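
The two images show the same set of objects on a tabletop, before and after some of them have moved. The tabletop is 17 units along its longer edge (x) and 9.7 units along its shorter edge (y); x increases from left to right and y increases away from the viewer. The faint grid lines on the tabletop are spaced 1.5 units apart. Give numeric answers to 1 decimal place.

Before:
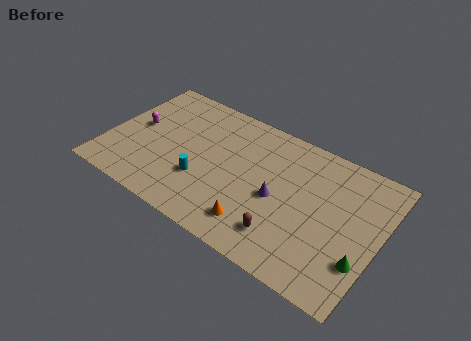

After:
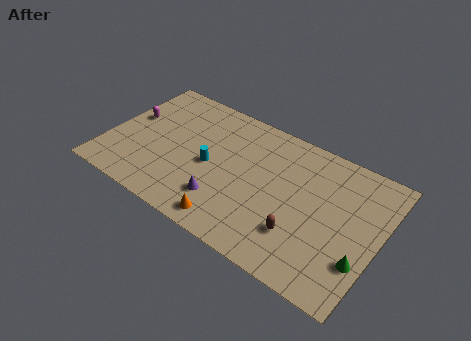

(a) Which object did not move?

the green cone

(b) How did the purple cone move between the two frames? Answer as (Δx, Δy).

(-3.1, -2.0)

From the two frames, the purple cone sits at roughly (10.8, 4.4) before and (7.7, 2.4) after.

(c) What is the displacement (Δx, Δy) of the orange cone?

(-1.5, -0.7)

The orange cone was at about (9.9, 1.9) and moved to about (8.4, 1.2).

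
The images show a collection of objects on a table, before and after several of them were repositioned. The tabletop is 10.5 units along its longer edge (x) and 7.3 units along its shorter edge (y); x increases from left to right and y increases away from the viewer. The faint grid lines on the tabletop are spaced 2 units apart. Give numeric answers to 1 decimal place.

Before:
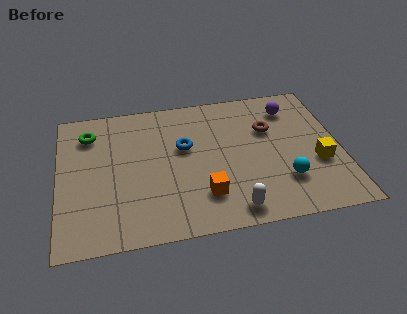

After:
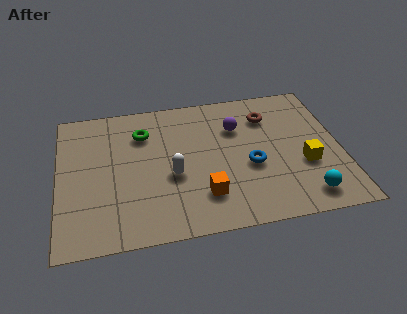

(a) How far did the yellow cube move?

0.5

The yellow cube moved from about (9.6, 2.7) to (9.1, 2.7), a distance of √(0.5² + 0.0²) ≈ 0.5.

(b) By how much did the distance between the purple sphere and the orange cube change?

-1.7

They were about 5.3 units apart before and 3.6 after — 1.7 units closer together.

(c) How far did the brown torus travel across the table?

0.7

The brown torus was near (7.9, 4.8) before and (7.9, 5.5) after, so it travelled √(0.0² + 0.7²) ≈ 0.7 units.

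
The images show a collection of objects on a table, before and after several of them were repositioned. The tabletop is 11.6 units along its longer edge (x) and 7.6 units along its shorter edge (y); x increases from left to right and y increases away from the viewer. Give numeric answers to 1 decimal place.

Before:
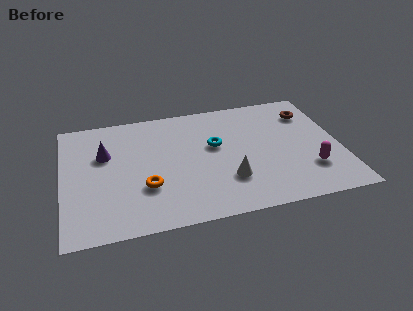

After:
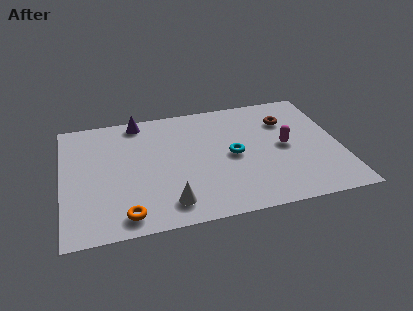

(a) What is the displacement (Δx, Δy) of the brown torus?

(-1.0, -0.3)

The brown torus was at about (10.5, 5.8) and moved to about (9.5, 5.5).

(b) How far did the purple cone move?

2.4

From (1.8, 4.9) to (3.3, 6.8), the purple cone covered √(1.5² + 1.9²) ≈ 2.4 units.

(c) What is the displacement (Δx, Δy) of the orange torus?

(-0.9, -1.5)

The orange torus started near (3.4, 2.5) and ended near (2.5, 1.0).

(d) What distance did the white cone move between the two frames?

2.7

The white cone moved from about (6.8, 2.2) to (4.3, 1.3), a distance of √(2.5² + 0.9²) ≈ 2.7.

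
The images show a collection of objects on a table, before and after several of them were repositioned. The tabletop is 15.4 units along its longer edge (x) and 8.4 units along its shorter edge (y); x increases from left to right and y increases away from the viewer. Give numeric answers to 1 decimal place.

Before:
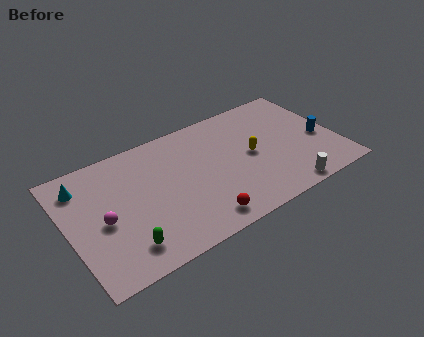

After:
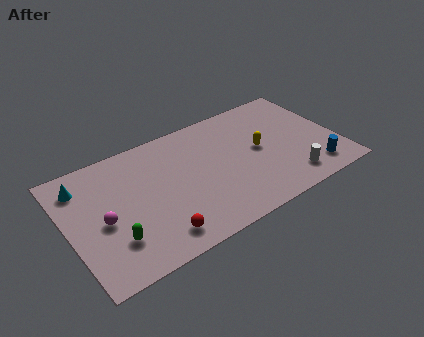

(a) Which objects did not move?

the cyan cone and the magenta sphere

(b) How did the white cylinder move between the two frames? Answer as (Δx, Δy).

(0.4, 0.7)

From the two frames, the white cylinder sits at roughly (11.9, 0.8) before and (12.3, 1.5) after.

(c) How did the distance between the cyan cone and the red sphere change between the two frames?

-1.7

They were about 8.1 units apart before and 6.4 after — 1.7 units closer together.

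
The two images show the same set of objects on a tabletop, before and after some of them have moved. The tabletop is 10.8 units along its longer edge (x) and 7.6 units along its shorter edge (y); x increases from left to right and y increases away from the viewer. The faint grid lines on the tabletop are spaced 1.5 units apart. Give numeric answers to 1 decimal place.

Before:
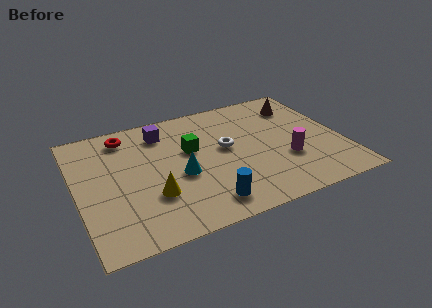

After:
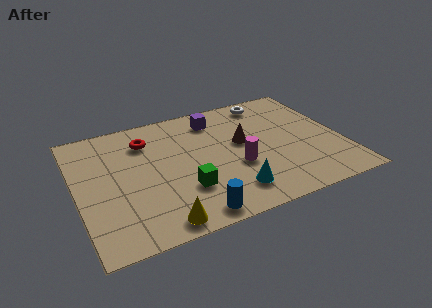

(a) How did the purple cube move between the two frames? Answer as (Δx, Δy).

(2.2, 0.1)

The purple cube started near (3.7, 6.1) and ended near (5.9, 6.2).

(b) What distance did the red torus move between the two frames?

1.0

The red torus was near (2.2, 6.4) before and (3.0, 5.8) after, so it travelled √(0.8² + 0.6²) ≈ 1.0 units.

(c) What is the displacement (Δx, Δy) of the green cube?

(-0.5, -2.3)

The green cube was at about (4.7, 4.6) and moved to about (4.2, 2.3).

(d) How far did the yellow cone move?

1.6

From (2.9, 2.4) to (3.0, 0.8), the yellow cone covered √(0.1² + 1.6²) ≈ 1.6 units.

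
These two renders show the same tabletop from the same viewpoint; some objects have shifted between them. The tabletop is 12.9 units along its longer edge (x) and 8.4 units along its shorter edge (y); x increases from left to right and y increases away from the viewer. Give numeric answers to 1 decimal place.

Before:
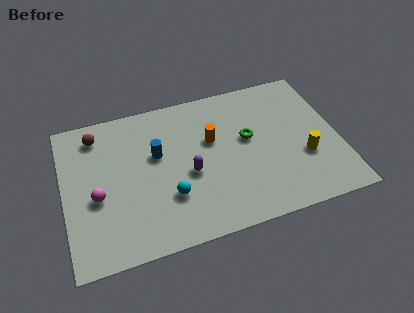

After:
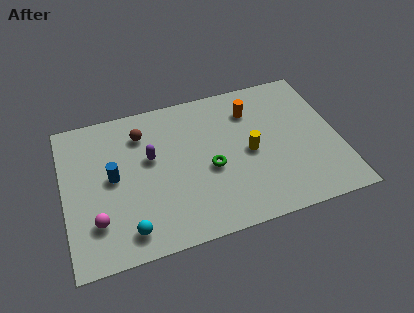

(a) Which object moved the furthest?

the yellow cylinder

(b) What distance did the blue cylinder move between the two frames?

2.2

From (4.4, 5.1) to (2.3, 4.4), the blue cylinder covered √(2.1² + 0.7²) ≈ 2.2 units.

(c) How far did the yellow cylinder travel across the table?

2.7

The yellow cylinder was near (11.2, 3.0) before and (8.7, 4.0) after, so it travelled √(2.5² + 1.0²) ≈ 2.7 units.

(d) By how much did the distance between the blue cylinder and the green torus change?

+0.3

The distance was about 4.3 in the first image and 4.6 in the second, so they moved 0.3 units further apart.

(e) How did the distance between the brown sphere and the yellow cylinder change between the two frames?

-4.8

The distance was about 10.3 in the first image and 5.5 in the second, so they moved 4.8 units closer together.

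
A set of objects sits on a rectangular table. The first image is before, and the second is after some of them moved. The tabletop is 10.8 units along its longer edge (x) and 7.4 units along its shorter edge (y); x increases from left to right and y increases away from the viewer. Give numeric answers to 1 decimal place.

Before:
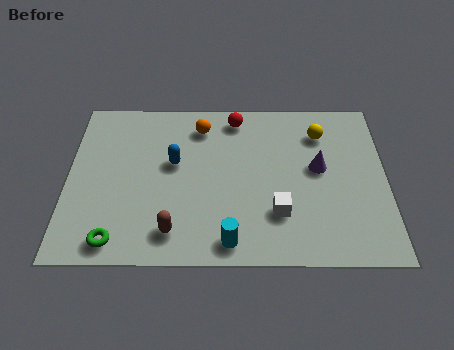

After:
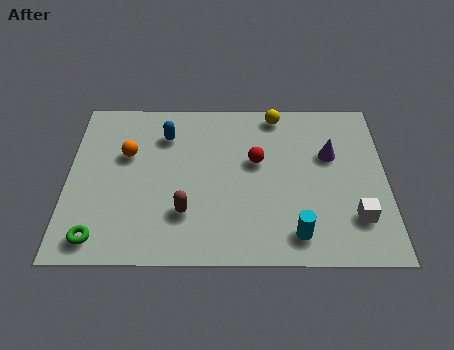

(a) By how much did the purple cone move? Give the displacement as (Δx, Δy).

(0.4, 0.6)

The purple cone was at about (8.5, 4.1) and moved to about (8.9, 4.7).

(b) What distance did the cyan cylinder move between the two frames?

2.2

The cyan cylinder moved from about (5.5, 0.9) to (7.7, 1.2), a distance of √(2.2² + 0.3²) ≈ 2.2.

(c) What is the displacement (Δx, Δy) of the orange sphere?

(-2.5, -1.3)

The orange sphere started near (4.5, 6.0) and ended near (2.0, 4.7).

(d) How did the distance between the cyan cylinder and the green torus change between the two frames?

+2.8

They were about 3.8 units apart before and 6.6 after — 2.8 units further apart.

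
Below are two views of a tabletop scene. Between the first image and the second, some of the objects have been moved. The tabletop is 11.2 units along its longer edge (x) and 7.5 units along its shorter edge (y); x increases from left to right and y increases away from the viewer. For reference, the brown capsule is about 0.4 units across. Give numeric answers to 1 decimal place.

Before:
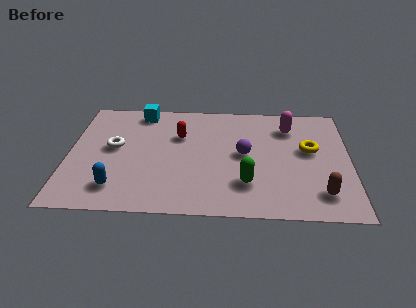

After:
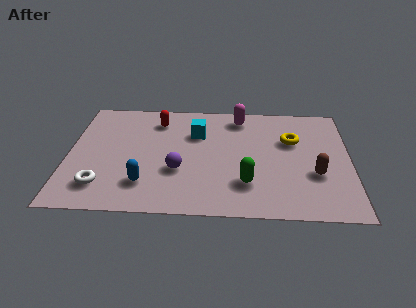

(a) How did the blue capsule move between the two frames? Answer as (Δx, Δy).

(1.1, 0.3)

From the two frames, the blue capsule sits at roughly (2.0, 1.5) before and (3.1, 1.8) after.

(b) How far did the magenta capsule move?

2.1

The magenta capsule was near (8.8, 5.8) before and (6.8, 6.4) after, so it travelled √(2.0² + 0.6²) ≈ 2.1 units.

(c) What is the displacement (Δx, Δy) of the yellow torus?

(-0.7, 0.6)

The yellow torus was at about (9.6, 4.3) and moved to about (8.9, 4.9).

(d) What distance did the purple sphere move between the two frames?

2.9

The purple sphere was near (7.0, 3.9) before and (4.4, 2.7) after, so it travelled √(2.6² + 1.2²) ≈ 2.9 units.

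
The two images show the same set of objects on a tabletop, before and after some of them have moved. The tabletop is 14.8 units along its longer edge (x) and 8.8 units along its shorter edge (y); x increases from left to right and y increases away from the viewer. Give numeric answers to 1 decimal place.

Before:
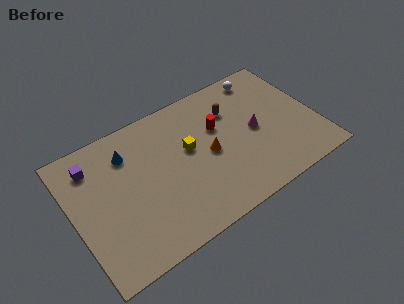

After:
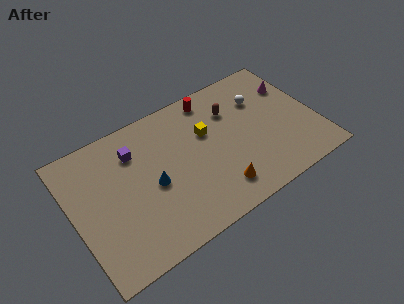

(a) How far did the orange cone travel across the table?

2.5

From (8.2, 4.2) to (8.3, 1.7), the orange cone covered √(0.1² + 2.5²) ≈ 2.5 units.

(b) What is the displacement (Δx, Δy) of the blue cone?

(1.1, -2.7)

From the two frames, the blue cone sits at roughly (3.6, 6.7) before and (4.7, 4.0) after.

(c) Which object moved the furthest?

the magenta cone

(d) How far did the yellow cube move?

1.3

The yellow cube was near (7.1, 5.1) before and (8.3, 5.6) after, so it travelled √(1.2² + 0.5²) ≈ 1.3 units.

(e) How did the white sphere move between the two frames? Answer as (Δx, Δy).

(-0.4, -1.5)

The white sphere was at about (12.2, 7.7) and moved to about (11.8, 6.2).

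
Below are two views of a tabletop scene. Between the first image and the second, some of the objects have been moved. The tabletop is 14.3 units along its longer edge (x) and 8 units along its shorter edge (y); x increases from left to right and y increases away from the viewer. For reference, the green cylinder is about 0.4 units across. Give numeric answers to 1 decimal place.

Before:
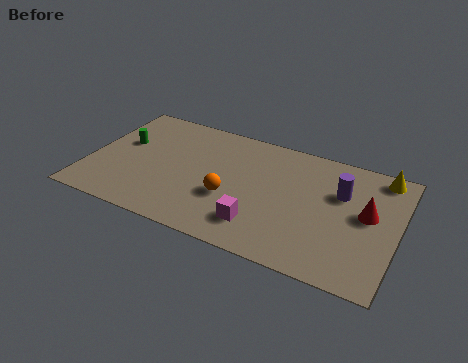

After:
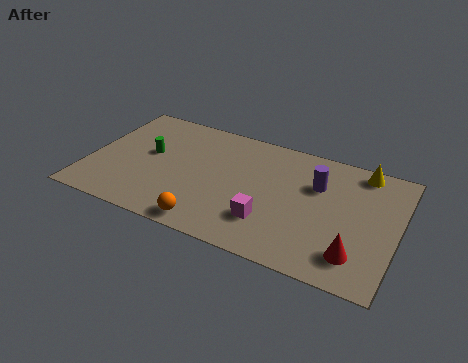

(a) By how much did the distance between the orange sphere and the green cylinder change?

-0.7

The distance was about 5.6 in the first image and 4.9 in the second, so they moved 0.7 units closer together.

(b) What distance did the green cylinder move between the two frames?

1.3

The green cylinder moved from about (1.4, 4.8) to (2.7, 4.5), a distance of √(1.3² + 0.3²) ≈ 1.3.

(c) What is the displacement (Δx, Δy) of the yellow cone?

(-0.9, 0.0)

The yellow cone started near (13.3, 7.1) and ended near (12.4, 7.1).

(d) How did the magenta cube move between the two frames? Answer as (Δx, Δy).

(0.4, 0.4)

The magenta cube started near (8.2, 1.8) and ended near (8.6, 2.2).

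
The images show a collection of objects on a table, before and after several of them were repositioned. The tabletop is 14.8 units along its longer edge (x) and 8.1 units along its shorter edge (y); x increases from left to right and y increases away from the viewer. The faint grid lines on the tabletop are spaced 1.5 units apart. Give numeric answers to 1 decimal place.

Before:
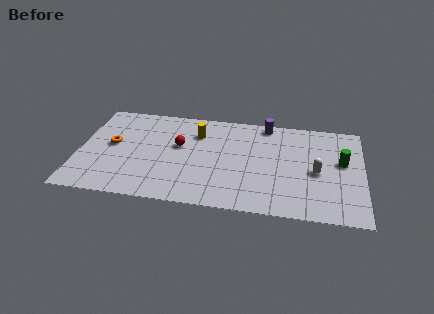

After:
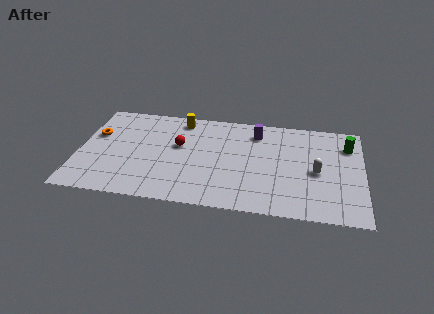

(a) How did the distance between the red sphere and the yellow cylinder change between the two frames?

+0.7

The distance was about 1.5 in the first image and 2.2 in the second, so they moved 0.7 units further apart.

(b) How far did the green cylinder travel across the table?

1.4

The green cylinder moved from about (13.7, 4.7) to (14.0, 6.1), a distance of √(0.3² + 1.4²) ≈ 1.4.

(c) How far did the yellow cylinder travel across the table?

1.3

The yellow cylinder was near (6.1, 6.0) before and (5.2, 7.0) after, so it travelled √(0.9² + 1.0²) ≈ 1.3 units.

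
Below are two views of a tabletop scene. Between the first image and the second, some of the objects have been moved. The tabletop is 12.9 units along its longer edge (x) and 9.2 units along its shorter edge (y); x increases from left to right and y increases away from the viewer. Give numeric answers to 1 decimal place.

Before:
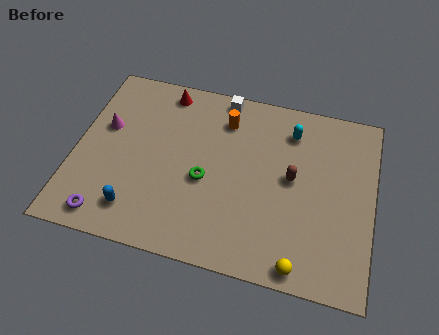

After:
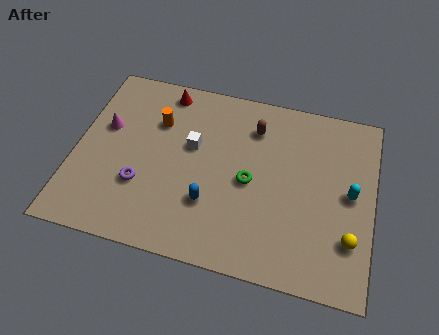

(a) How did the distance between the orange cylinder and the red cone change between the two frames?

-1.1

They were about 2.8 units apart before and 1.7 after — 1.1 units closer together.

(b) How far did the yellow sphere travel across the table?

2.6

The yellow sphere was near (10.0, 0.8) before and (12.0, 2.5) after, so it travelled √(2.0² + 1.7²) ≈ 2.6 units.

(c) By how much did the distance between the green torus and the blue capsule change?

-1.4

Before: roughly 3.6 units apart; after: 2.2. That's 1.4 units closer together.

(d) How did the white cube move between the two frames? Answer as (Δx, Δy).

(-1.1, -2.9)

From the two frames, the white cube sits at roughly (6.1, 8.4) before and (5.0, 5.5) after.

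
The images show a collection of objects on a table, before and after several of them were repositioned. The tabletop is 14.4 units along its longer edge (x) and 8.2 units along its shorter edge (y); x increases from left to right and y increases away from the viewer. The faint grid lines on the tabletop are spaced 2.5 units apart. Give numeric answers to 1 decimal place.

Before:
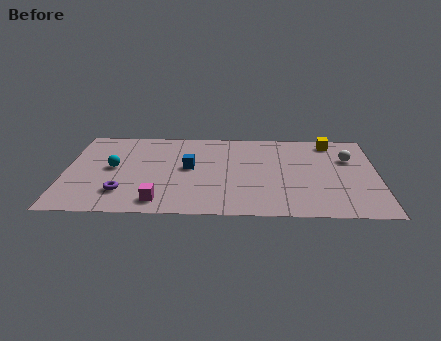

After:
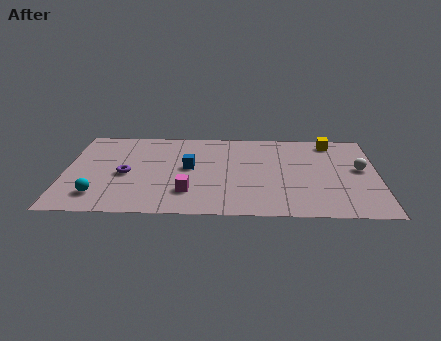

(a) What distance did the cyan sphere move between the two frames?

2.7

The cyan sphere moved from about (2.2, 4.3) to (1.6, 1.7), a distance of √(0.6² + 2.6²) ≈ 2.7.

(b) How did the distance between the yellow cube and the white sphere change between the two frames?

+1.1

Before: roughly 1.8 units apart; after: 2.9. That's 1.1 units further apart.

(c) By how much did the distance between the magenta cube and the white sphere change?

-1.4

The distance was about 9.7 in the first image and 8.3 in the second, so they moved 1.4 units closer together.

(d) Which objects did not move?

the blue cube and the yellow cube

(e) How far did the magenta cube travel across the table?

1.6

The magenta cube was near (4.4, 1.2) before and (5.7, 2.1) after, so it travelled √(1.3² + 0.9²) ≈ 1.6 units.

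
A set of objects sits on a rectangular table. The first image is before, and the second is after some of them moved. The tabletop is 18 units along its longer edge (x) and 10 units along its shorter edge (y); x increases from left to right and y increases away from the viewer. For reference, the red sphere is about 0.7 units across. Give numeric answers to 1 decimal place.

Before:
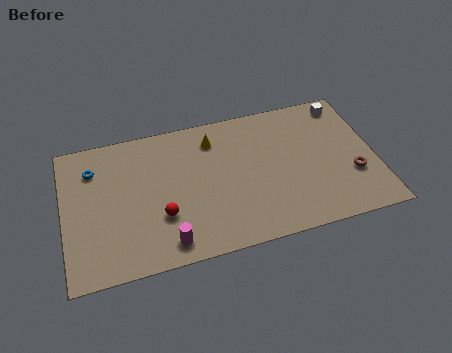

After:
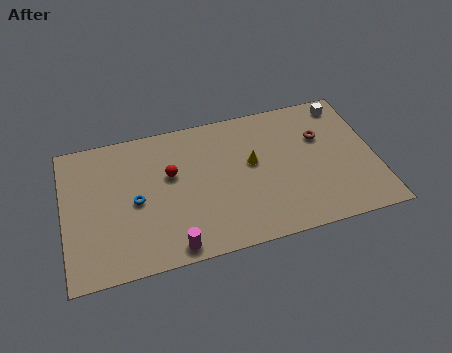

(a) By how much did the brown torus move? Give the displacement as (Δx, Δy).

(-1.6, 3.2)

The brown torus started near (16.6, 3.4) and ended near (15.0, 6.6).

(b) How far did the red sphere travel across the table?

2.9

The red sphere was near (5.5, 3.3) before and (6.2, 6.1) after, so it travelled √(0.7² + 2.8²) ≈ 2.9 units.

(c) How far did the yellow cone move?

3.1

The yellow cone moved from about (8.8, 8.0) to (10.9, 5.7), a distance of √(2.1² + 2.3²) ≈ 3.1.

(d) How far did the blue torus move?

3.7

From (1.8, 7.6) to (4.1, 4.7), the blue torus covered √(2.3² + 2.9²) ≈ 3.7 units.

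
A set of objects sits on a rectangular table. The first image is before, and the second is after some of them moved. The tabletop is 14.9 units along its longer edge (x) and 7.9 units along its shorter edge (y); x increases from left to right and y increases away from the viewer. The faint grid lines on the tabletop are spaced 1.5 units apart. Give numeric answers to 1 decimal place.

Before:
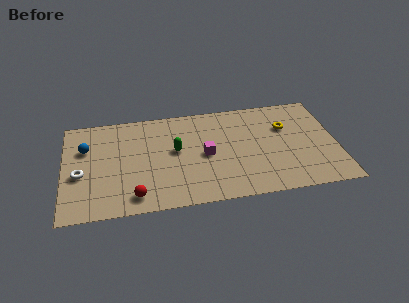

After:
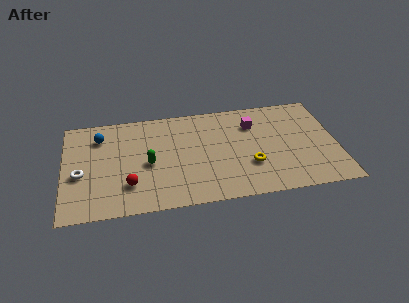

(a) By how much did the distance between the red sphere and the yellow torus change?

-2.7

The distance was about 9.3 in the first image and 6.6 in the second, so they moved 2.7 units closer together.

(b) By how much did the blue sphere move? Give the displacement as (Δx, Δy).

(0.8, 0.8)

From the two frames, the blue sphere sits at roughly (1.2, 5.3) before and (2.0, 6.1) after.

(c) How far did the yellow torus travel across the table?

3.4

The yellow torus was near (12.2, 5.3) before and (10.1, 2.6) after, so it travelled √(2.1² + 2.7²) ≈ 3.4 units.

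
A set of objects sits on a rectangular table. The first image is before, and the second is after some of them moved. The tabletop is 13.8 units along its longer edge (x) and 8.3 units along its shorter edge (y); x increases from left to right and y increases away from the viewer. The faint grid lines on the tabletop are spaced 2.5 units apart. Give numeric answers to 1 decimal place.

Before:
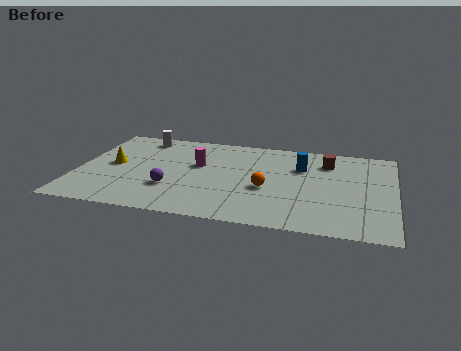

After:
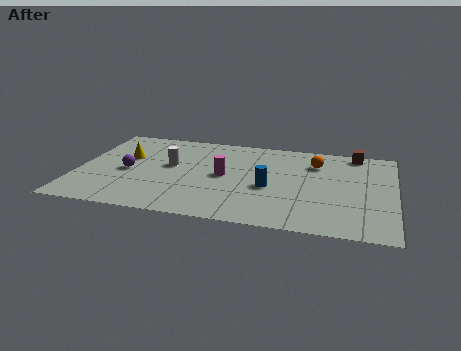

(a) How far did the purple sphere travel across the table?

2.3

The purple sphere was near (4.2, 2.6) before and (2.2, 3.8) after, so it travelled √(2.0² + 1.2²) ≈ 2.3 units.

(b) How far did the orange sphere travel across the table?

3.4

The orange sphere moved from about (8.3, 3.4) to (10.3, 6.2), a distance of √(2.0² + 2.8²) ≈ 3.4.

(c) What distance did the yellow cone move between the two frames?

0.9

From (1.5, 4.3) to (2.0, 5.1), the yellow cone covered √(0.5² + 0.8²) ≈ 0.9 units.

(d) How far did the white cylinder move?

2.9

The white cylinder was near (2.5, 7.2) before and (4.0, 4.7) after, so it travelled √(1.5² + 2.5²) ≈ 2.9 units.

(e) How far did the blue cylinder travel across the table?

2.6

From (9.7, 5.7) to (8.4, 3.5), the blue cylinder covered √(1.3² + 2.2²) ≈ 2.6 units.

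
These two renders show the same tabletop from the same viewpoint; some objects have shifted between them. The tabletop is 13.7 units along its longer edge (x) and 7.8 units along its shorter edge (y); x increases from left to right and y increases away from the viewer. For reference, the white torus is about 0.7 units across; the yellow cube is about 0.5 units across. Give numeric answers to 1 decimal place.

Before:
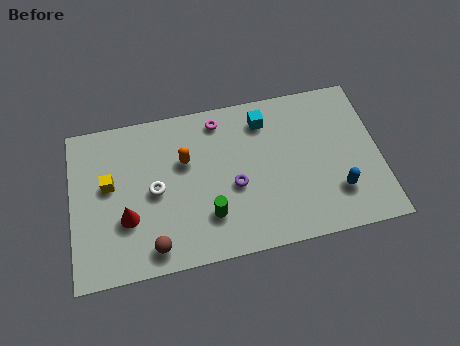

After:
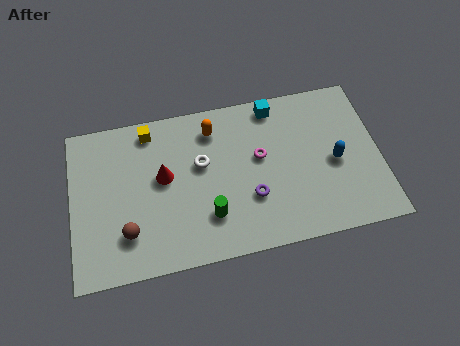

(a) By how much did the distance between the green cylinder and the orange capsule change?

+1.2

The distance was about 3.0 in the first image and 4.2 in the second, so they moved 1.2 units further apart.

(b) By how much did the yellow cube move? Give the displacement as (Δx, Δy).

(1.9, 2.3)

The yellow cube was at about (1.7, 4.5) and moved to about (3.6, 6.8).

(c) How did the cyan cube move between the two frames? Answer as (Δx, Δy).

(0.5, 0.6)

The cyan cube was at about (8.7, 6.3) and moved to about (9.2, 6.9).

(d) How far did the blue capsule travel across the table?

1.5

From (11.7, 2.1) to (11.7, 3.6), the blue capsule covered √(0.0² + 1.5²) ≈ 1.5 units.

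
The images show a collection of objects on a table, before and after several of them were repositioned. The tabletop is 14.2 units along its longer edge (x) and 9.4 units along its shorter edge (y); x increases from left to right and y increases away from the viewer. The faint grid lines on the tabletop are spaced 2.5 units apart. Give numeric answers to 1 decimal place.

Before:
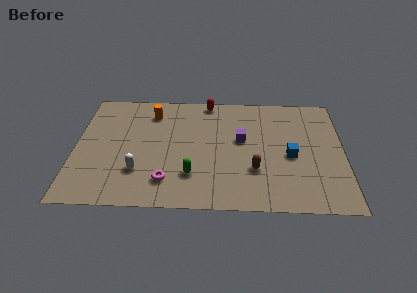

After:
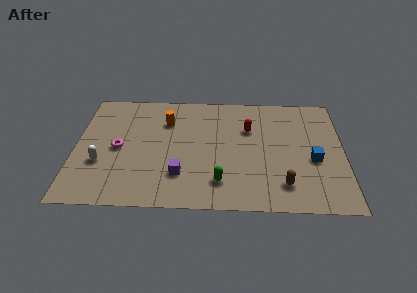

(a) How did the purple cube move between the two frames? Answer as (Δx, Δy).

(-3.2, -2.9)

The purple cube started near (8.8, 5.4) and ended near (5.6, 2.5).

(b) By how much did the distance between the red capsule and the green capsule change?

-1.6

They were about 6.2 units apart before and 4.6 after — 1.6 units closer together.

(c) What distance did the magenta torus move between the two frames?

3.6

The magenta torus was near (4.9, 2.0) before and (2.3, 4.5) after, so it travelled √(2.6² + 2.5²) ≈ 3.6 units.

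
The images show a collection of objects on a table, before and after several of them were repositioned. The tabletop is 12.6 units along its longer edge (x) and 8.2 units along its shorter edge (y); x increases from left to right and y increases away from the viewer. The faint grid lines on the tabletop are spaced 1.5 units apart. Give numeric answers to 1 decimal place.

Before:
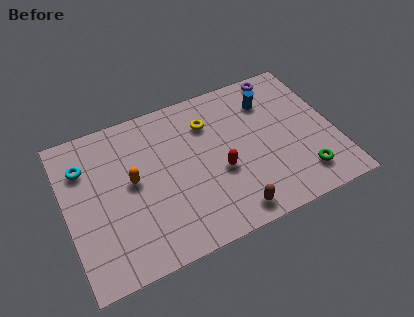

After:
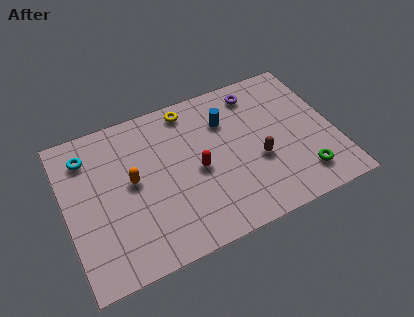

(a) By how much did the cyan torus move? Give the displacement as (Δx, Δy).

(0.2, 0.5)

From the two frames, the cyan torus sits at roughly (1.0, 6.0) before and (1.2, 6.5) after.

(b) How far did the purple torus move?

1.4

From (10.6, 7.4) to (9.3, 6.9), the purple torus covered √(1.3² + 0.5²) ≈ 1.4 units.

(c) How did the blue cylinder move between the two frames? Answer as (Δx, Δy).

(-2.1, -0.3)

The blue cylinder was at about (9.8, 6.2) and moved to about (7.7, 5.9).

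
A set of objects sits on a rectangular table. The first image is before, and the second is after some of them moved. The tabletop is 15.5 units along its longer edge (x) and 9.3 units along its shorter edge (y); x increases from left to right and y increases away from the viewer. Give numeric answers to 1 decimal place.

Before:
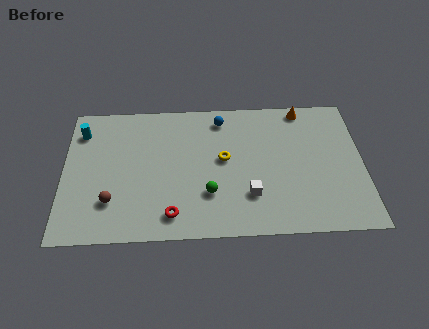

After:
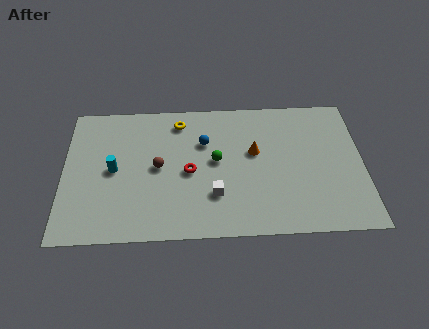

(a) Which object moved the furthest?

the orange cone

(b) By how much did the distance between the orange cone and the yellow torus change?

-0.8

The distance was about 5.3 in the first image and 4.5 in the second, so they moved 0.8 units closer together.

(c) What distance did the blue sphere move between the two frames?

1.8

The blue sphere moved from about (8.2, 7.9) to (7.3, 6.3), a distance of √(0.9² + 1.6²) ≈ 1.8.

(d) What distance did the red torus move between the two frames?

2.9

From (5.6, 1.5) to (6.5, 4.3), the red torus covered √(0.9² + 2.8²) ≈ 2.9 units.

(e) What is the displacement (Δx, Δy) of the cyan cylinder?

(1.7, -2.7)

The cyan cylinder was at about (0.9, 7.3) and moved to about (2.6, 4.6).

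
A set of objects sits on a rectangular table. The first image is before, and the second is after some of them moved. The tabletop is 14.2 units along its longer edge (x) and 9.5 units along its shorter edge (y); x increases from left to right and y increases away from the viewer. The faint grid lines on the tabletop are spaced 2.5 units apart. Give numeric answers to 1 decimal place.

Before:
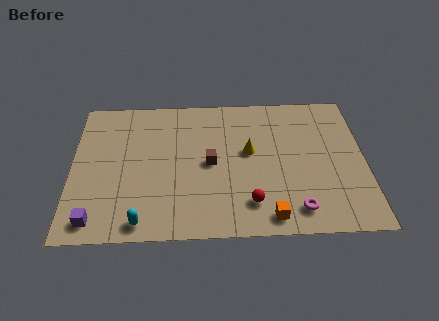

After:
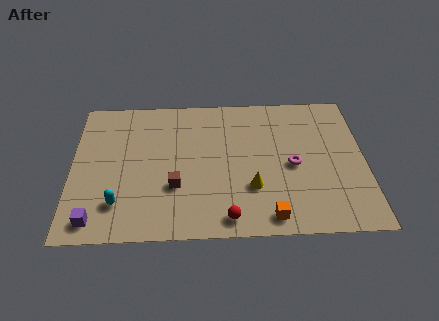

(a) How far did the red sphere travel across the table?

1.4

The red sphere was near (8.6, 2.0) before and (7.5, 1.1) after, so it travelled √(1.1² + 0.9²) ≈ 1.4 units.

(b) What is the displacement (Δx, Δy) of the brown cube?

(-1.7, -1.5)

From the two frames, the brown cube sits at roughly (6.7, 4.7) before and (5.0, 3.2) after.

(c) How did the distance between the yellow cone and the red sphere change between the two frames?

-1.2

The distance was about 3.4 in the first image and 2.2 in the second, so they moved 1.2 units closer together.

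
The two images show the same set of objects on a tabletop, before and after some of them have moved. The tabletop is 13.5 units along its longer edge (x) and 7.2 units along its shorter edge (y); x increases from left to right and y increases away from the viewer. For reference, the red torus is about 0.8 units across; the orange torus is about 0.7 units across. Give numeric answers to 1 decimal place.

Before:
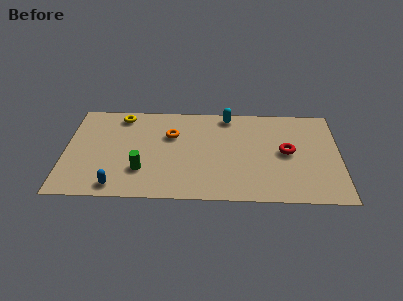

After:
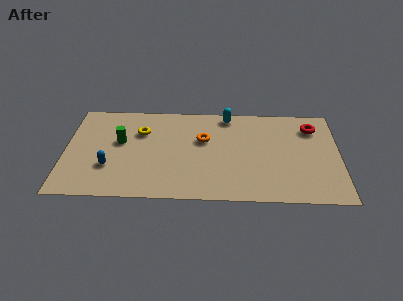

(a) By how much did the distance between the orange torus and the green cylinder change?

+1.1

Before: roughly 3.0 units apart; after: 4.1. That's 1.1 units further apart.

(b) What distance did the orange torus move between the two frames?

1.6

From (5.2, 4.8) to (6.8, 4.5), the orange torus covered √(1.6² + 0.3²) ≈ 1.6 units.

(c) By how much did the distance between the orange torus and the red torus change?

-0.3

They were about 5.8 units apart before and 5.5 after — 0.3 units closer together.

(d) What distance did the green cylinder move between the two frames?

2.4

The green cylinder moved from about (3.8, 2.1) to (2.7, 4.2), a distance of √(1.1² + 2.1²) ≈ 2.4.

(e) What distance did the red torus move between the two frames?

2.3

The red torus was near (10.9, 3.7) before and (12.2, 5.6) after, so it travelled √(1.3² + 1.9²) ≈ 2.3 units.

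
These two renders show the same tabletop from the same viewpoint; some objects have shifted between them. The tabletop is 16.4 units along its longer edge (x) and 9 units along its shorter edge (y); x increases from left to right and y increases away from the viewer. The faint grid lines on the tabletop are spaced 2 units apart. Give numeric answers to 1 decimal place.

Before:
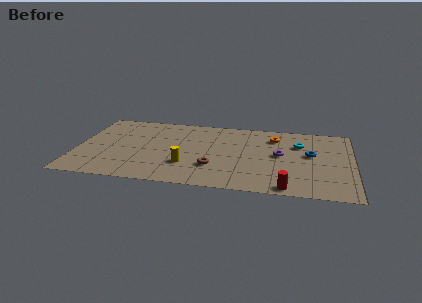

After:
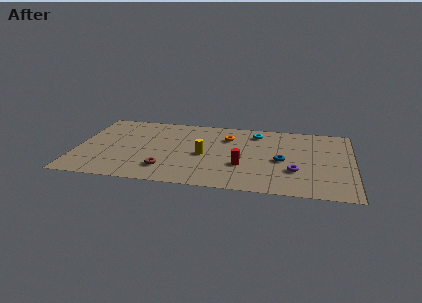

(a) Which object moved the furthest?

the red cylinder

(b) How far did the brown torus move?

2.9

The brown torus was near (8.2, 2.7) before and (5.4, 2.0) after, so it travelled √(2.8² + 0.7²) ≈ 2.9 units.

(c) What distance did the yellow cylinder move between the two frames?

1.7

From (6.6, 2.7) to (7.6, 4.1), the yellow cylinder covered √(1.0² + 1.4²) ≈ 1.7 units.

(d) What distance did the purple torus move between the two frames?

2.1

The purple torus moved from about (12.1, 4.8) to (13.0, 2.9), a distance of √(0.9² + 1.9²) ≈ 2.1.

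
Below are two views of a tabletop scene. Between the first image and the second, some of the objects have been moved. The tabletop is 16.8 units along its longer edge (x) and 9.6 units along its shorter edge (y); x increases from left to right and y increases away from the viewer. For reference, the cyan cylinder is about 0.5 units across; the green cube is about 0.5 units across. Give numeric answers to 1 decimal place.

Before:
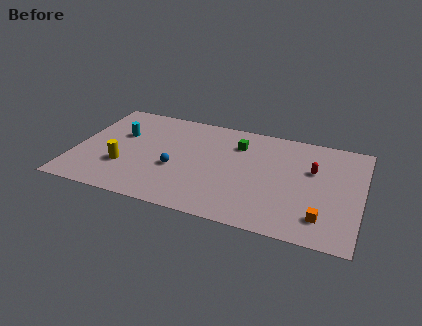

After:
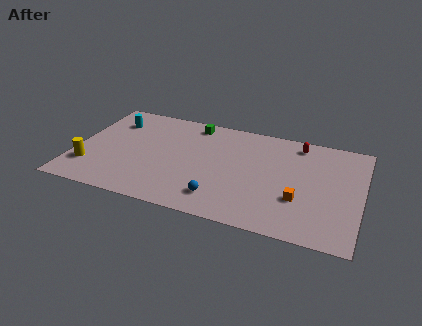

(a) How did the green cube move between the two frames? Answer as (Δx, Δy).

(-2.8, 1.2)

From the two frames, the green cube sits at roughly (9.4, 7.2) before and (6.6, 8.4) after.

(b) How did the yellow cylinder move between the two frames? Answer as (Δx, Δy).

(-2.0, -0.6)

From the two frames, the yellow cylinder sits at roughly (3.0, 3.1) before and (1.0, 2.5) after.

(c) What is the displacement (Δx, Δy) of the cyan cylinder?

(-0.6, 1.2)

From the two frames, the cyan cylinder sits at roughly (2.5, 6.1) before and (1.9, 7.3) after.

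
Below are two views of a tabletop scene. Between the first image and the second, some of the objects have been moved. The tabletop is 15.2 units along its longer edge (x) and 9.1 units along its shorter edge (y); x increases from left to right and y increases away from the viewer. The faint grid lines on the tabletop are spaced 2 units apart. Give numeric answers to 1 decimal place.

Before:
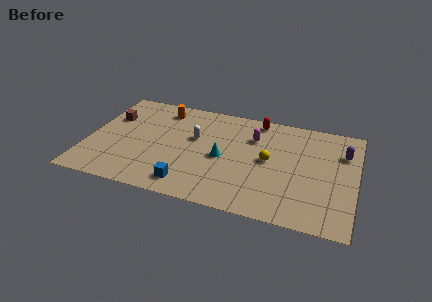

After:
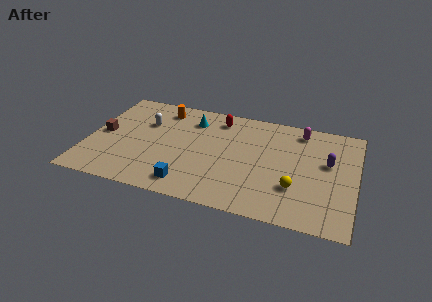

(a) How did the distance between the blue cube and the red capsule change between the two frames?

-1.2

The distance was about 7.5 in the first image and 6.3 in the second, so they moved 1.2 units closer together.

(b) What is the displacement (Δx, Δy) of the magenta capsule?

(2.6, 1.3)

The magenta capsule was at about (9.3, 6.5) and moved to about (11.9, 7.8).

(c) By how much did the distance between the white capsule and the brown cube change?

-2.1

They were about 4.9 units apart before and 2.8 after — 2.1 units closer together.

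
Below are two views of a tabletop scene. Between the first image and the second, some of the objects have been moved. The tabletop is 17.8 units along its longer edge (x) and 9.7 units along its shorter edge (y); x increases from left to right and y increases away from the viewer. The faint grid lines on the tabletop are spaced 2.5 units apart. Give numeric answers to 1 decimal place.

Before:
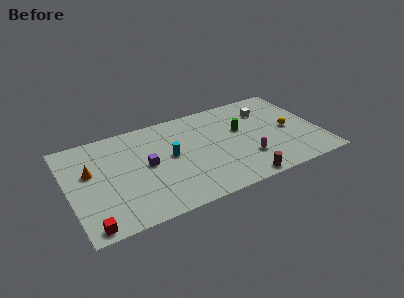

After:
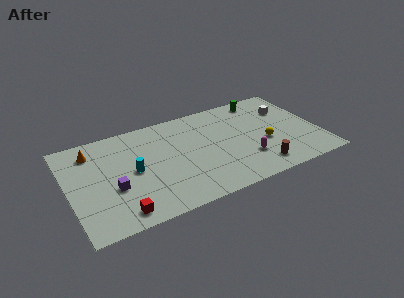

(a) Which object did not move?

the magenta capsule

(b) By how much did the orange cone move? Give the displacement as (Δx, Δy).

(0.3, 1.9)

From the two frames, the orange cone sits at roughly (1.6, 5.9) before and (1.9, 7.8) after.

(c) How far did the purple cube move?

2.8

The purple cube moved from about (5.5, 5.0) to (3.0, 3.7), a distance of √(2.5² + 1.3²) ≈ 2.8.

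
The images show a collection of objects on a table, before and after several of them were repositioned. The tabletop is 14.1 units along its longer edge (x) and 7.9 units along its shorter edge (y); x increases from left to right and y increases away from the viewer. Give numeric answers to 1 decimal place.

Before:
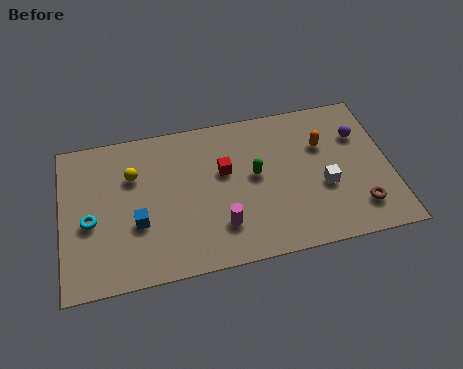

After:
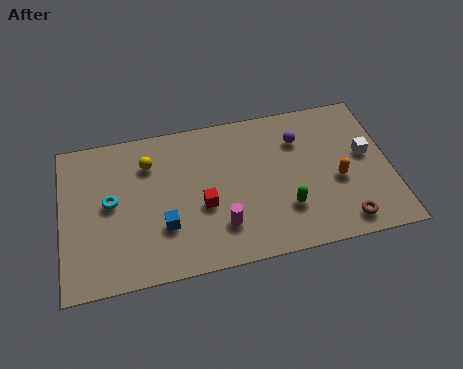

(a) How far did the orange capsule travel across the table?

2.1

The orange capsule moved from about (11.3, 5.3) to (11.8, 3.3), a distance of √(0.5² + 2.0²) ≈ 2.1.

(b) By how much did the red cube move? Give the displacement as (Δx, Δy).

(-1.0, -1.6)

From the two frames, the red cube sits at roughly (7.0, 4.8) before and (6.0, 3.2) after.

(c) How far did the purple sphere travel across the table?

2.6

The purple sphere was near (12.9, 5.5) before and (10.3, 5.8) after, so it travelled √(2.6² + 0.3²) ≈ 2.6 units.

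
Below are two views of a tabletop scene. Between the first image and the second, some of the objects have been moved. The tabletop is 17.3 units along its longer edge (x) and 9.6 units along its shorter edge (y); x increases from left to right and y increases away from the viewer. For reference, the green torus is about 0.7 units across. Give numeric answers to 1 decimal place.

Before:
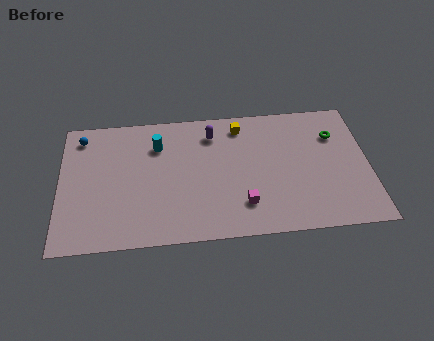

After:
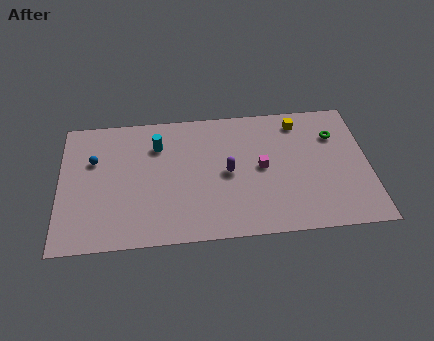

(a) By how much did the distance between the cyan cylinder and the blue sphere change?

-0.7

Before: roughly 4.4 units apart; after: 3.7. That's 0.7 units closer together.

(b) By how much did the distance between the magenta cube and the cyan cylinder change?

-0.5

The distance was about 6.7 in the first image and 6.2 in the second, so they moved 0.5 units closer together.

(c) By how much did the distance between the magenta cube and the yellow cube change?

-1.9

They were about 5.8 units apart before and 3.9 after — 1.9 units closer together.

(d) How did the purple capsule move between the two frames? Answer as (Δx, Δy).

(0.8, -3.0)

The purple capsule started near (8.6, 7.7) and ended near (9.4, 4.7).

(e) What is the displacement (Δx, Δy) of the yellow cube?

(3.3, 0.0)

The yellow cube was at about (10.2, 8.1) and moved to about (13.5, 8.1).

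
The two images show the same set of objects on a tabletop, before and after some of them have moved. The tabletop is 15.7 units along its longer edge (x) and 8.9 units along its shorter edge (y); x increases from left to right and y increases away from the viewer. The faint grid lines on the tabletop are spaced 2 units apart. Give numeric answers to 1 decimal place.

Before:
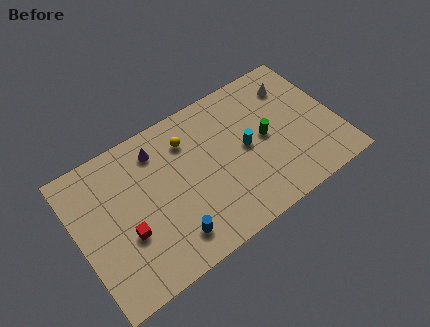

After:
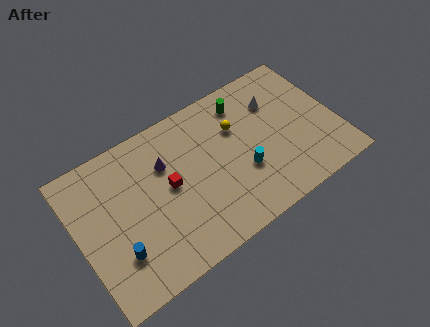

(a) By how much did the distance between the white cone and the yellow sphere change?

-4.1

The distance was about 6.6 in the first image and 2.5 in the second, so they moved 4.1 units closer together.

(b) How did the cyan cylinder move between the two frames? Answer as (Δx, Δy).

(-0.4, -1.3)

From the two frames, the cyan cylinder sits at roughly (10.2, 4.5) before and (9.8, 3.2) after.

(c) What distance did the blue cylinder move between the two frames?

3.2

The blue cylinder moved from about (5.1, 1.7) to (2.0, 2.5), a distance of √(3.1² + 0.8²) ≈ 3.2.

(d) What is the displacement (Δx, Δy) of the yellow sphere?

(2.9, -0.8)

The yellow sphere started near (7.0, 6.8) and ended near (9.9, 6.0).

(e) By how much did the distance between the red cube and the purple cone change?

-3.2

They were about 4.6 units apart before and 1.4 after — 3.2 units closer together.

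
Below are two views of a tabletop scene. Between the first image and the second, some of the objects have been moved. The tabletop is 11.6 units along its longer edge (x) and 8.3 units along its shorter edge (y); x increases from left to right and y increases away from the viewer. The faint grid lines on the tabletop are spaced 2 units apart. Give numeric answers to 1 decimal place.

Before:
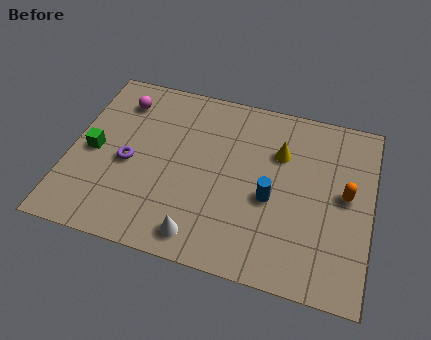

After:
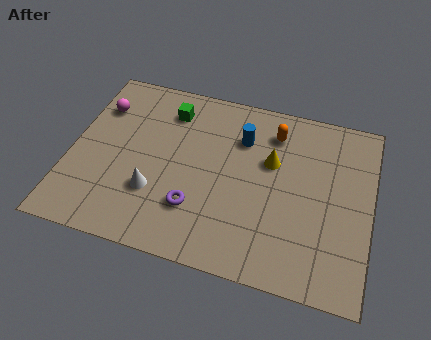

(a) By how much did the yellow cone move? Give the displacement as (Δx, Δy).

(-0.3, -0.5)

The yellow cone started near (8.0, 5.7) and ended near (7.7, 5.2).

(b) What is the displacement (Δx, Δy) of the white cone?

(-1.9, 1.5)

The white cone was at about (5.3, 1.1) and moved to about (3.4, 2.6).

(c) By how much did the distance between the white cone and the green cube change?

-1.2

The distance was about 5.2 in the first image and 4.0 in the second, so they moved 1.2 units closer together.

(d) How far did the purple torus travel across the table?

3.0

The purple torus was near (2.3, 3.7) before and (5.0, 2.3) after, so it travelled √(2.7² + 1.4²) ≈ 3.0 units.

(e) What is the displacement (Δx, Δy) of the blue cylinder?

(-1.3, 2.5)

The blue cylinder was at about (7.8, 3.5) and moved to about (6.5, 6.0).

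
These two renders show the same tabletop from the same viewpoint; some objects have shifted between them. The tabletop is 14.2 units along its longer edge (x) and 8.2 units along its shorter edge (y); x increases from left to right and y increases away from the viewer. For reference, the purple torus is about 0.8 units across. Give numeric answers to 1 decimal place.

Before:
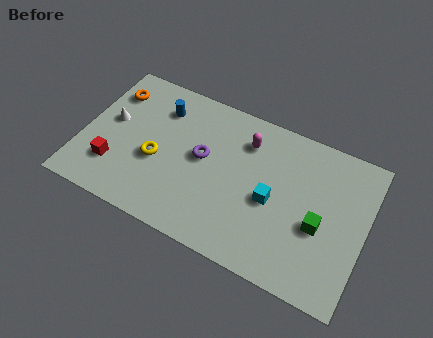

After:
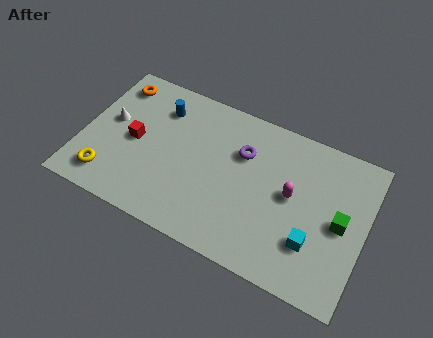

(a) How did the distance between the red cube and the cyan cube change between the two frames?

+1.4

They were about 7.9 units apart before and 9.3 after — 1.4 units further apart.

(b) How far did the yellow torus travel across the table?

2.9

The yellow torus moved from about (3.8, 3.4) to (1.6, 1.5), a distance of √(2.2² + 1.9²) ≈ 2.9.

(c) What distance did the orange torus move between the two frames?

0.5

The orange torus was near (1.1, 6.3) before and (1.2, 6.8) after, so it travelled √(0.1² + 0.5²) ≈ 0.5 units.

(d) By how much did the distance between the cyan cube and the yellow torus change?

+4.4

The distance was about 5.8 in the first image and 10.2 in the second, so they moved 4.4 units further apart.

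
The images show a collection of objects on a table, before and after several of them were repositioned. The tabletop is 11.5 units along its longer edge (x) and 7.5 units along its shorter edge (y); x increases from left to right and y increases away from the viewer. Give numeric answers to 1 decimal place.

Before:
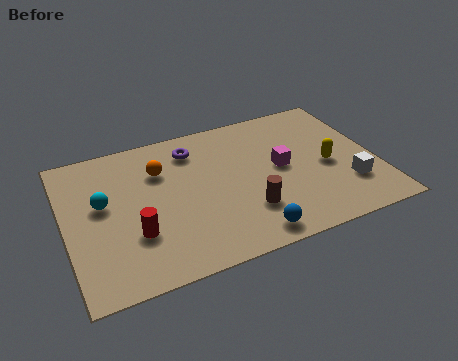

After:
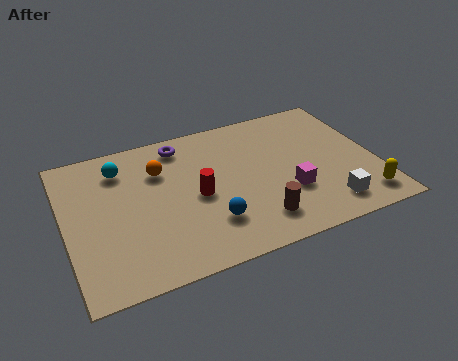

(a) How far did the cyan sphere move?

1.8

From (1.4, 4.3) to (2.2, 5.9), the cyan sphere covered √(0.8² + 1.6²) ≈ 1.8 units.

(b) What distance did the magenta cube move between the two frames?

1.4

The magenta cube moved from about (8.0, 3.9) to (8.1, 2.5), a distance of √(0.1² + 1.4²) ≈ 1.4.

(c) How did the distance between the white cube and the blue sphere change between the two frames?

+0.3

Before: roughly 4.1 units apart; after: 4.4. That's 0.3 units further apart.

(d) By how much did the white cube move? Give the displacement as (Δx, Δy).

(-0.9, -0.8)

The white cube started near (10.3, 2.1) and ended near (9.4, 1.3).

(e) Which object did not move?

the orange sphere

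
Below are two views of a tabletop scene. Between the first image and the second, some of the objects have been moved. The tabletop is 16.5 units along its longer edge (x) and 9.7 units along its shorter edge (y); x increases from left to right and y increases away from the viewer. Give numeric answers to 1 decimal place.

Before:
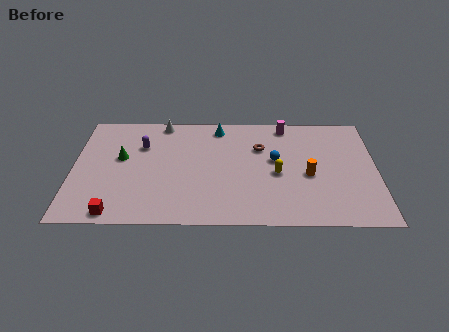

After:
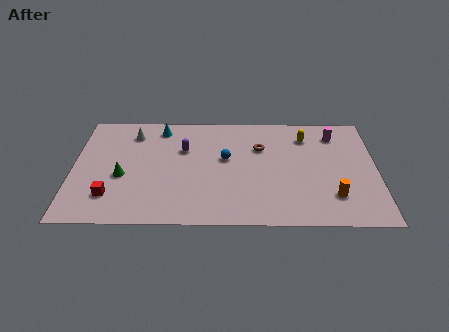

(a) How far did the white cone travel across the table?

1.9

From (4.8, 8.8) to (3.2, 7.8), the white cone covered √(1.6² + 1.0²) ≈ 1.9 units.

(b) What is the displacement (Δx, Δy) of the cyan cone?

(-3.2, -0.1)

From the two frames, the cyan cone sits at roughly (7.9, 8.4) before and (4.7, 8.3) after.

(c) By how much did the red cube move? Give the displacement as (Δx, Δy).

(-0.3, 1.4)

From the two frames, the red cube sits at roughly (2.4, 0.9) before and (2.1, 2.3) after.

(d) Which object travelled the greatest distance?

the yellow capsule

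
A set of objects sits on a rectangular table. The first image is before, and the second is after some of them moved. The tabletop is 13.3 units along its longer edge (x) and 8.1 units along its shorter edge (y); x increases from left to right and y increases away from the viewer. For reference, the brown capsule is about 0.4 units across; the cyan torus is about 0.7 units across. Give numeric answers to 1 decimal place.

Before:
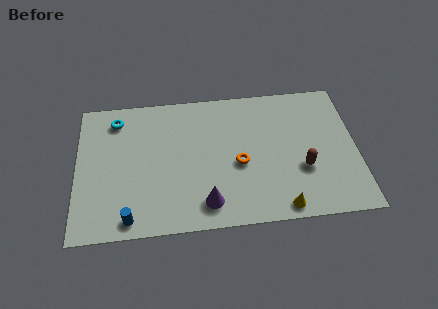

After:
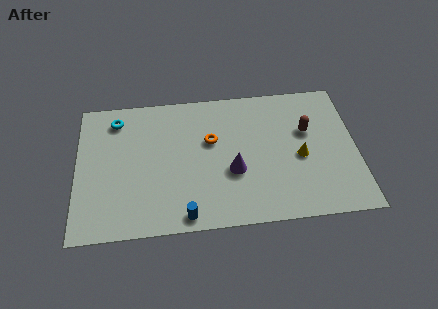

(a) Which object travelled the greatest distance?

the yellow cone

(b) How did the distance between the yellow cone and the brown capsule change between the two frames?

-0.8

The distance was about 2.4 in the first image and 1.6 in the second, so they moved 0.8 units closer together.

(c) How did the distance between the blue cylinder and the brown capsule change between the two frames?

-1.1

They were about 8.4 units apart before and 7.3 after — 1.1 units closer together.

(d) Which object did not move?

the cyan torus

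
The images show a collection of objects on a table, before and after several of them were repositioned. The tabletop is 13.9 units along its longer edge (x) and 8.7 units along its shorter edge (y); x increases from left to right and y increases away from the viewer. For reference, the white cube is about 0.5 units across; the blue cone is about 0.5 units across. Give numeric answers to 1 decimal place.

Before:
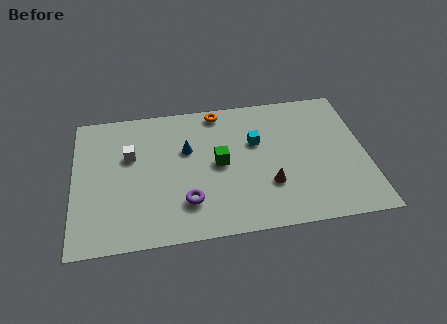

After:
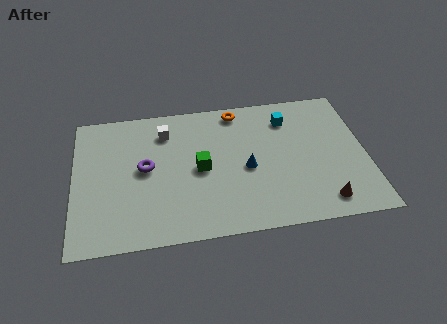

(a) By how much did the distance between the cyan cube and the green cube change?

+2.9

The distance was about 2.1 in the first image and 5.0 in the second, so they moved 2.9 units further apart.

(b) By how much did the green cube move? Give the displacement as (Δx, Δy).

(-0.9, -0.2)

The green cube was at about (6.9, 4.4) and moved to about (6.0, 4.2).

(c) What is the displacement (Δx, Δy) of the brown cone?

(2.5, -1.4)

The brown cone started near (9.2, 2.7) and ended near (11.7, 1.3).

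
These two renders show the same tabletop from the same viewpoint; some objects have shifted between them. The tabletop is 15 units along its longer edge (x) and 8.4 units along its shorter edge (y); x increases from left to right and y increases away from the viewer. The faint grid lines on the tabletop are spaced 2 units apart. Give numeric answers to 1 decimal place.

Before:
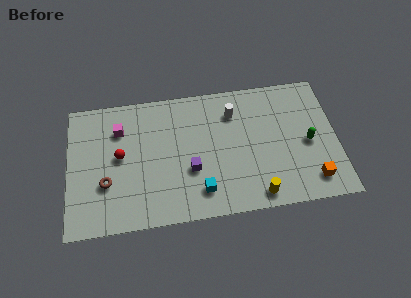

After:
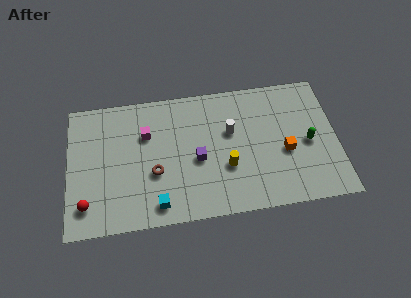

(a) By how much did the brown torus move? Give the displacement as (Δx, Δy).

(2.7, 0.3)

The brown torus started near (2.1, 2.9) and ended near (4.8, 3.2).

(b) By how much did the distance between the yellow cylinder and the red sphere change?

-0.4

Before: roughly 8.3 units apart; after: 7.9. That's 0.4 units closer together.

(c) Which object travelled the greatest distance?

the red sphere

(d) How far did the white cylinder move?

1.2

From (9.3, 6.4) to (9.1, 5.2), the white cylinder covered √(0.2² + 1.2²) ≈ 1.2 units.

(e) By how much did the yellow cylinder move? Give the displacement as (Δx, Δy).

(-1.6, 2.0)

The yellow cylinder was at about (10.4, 1.0) and moved to about (8.8, 3.0).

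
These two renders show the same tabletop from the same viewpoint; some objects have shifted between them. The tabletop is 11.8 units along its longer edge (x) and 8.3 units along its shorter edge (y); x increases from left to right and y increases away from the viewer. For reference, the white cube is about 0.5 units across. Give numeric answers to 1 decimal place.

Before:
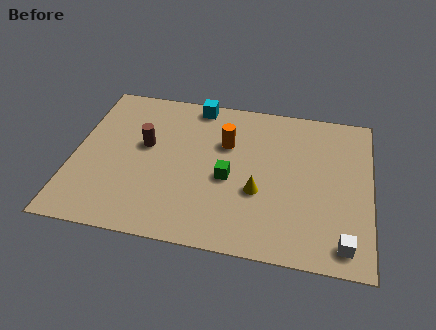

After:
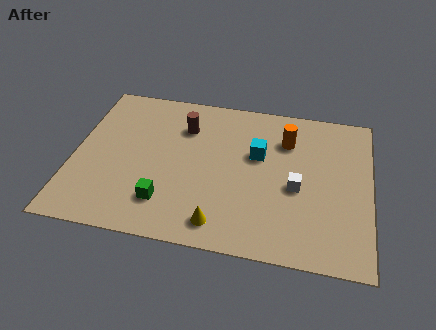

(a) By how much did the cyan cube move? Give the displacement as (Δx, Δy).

(2.6, -2.4)

From the two frames, the cyan cube sits at roughly (4.7, 7.5) before and (7.3, 5.1) after.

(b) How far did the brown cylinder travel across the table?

2.0

From (2.8, 4.8) to (4.3, 6.1), the brown cylinder covered √(1.5² + 1.3²) ≈ 2.0 units.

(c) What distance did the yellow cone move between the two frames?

2.4

From (7.4, 3.1) to (6.0, 1.2), the yellow cone covered √(1.4² + 1.9²) ≈ 2.4 units.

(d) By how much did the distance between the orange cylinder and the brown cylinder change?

+0.8

Before: roughly 3.3 units apart; after: 4.1. That's 0.8 units further apart.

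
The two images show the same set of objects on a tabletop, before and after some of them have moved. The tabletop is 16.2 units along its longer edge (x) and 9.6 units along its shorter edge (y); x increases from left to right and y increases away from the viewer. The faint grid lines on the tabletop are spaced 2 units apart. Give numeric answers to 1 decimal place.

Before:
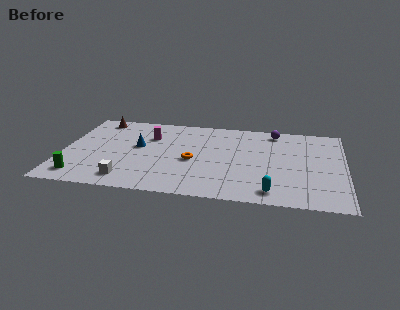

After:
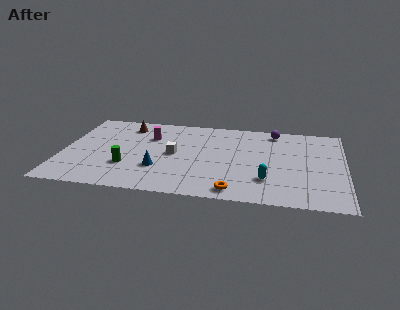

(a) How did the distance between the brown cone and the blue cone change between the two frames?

+1.4

Before: roughly 3.9 units apart; after: 5.3. That's 1.4 units further apart.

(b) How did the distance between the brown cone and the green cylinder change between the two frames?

-2.0

Before: roughly 6.9 units apart; after: 4.9. That's 2.0 units closer together.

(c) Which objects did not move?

the magenta cylinder and the purple sphere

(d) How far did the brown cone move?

1.8

The brown cone was near (1.8, 8.4) before and (3.5, 7.9) after, so it travelled √(1.7² + 0.5²) ≈ 1.8 units.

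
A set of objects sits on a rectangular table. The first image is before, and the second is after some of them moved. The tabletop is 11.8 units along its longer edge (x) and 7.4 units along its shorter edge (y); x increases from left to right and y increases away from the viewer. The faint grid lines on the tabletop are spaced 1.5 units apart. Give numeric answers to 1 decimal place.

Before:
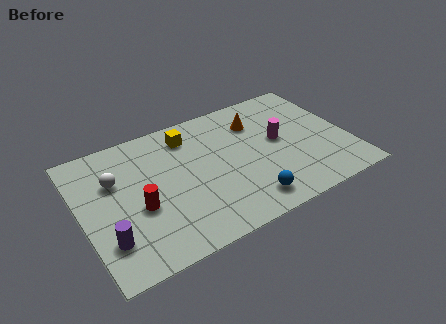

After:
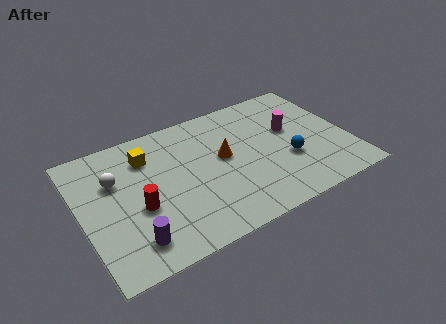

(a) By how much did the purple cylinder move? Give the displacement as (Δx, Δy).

(1.0, -0.5)

The purple cylinder was at about (0.9, 1.9) and moved to about (1.9, 1.4).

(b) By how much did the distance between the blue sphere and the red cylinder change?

+1.8

The distance was about 4.8 in the first image and 6.6 in the second, so they moved 1.8 units further apart.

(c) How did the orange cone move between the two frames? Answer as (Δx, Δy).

(-1.7, -1.4)

From the two frames, the orange cone sits at roughly (8.0, 5.5) before and (6.3, 4.1) after.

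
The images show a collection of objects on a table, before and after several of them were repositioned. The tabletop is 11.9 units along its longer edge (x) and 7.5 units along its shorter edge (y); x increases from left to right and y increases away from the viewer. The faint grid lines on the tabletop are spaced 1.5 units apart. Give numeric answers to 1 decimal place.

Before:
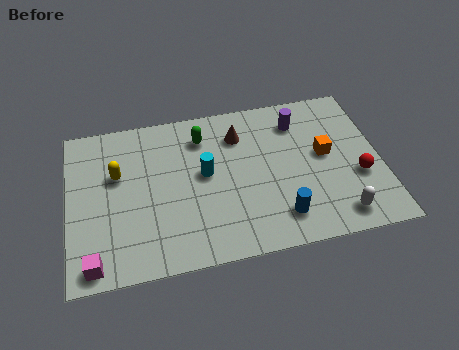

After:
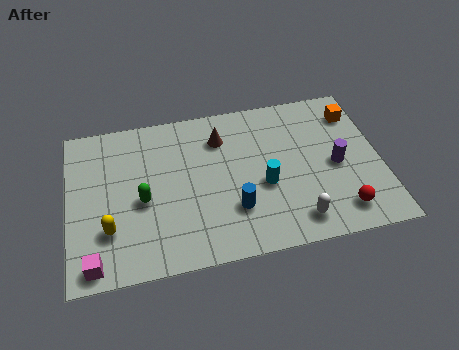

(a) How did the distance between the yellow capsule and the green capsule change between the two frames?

-1.8

The distance was about 3.5 in the first image and 1.7 in the second, so they moved 1.8 units closer together.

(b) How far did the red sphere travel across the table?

1.7

The red sphere moved from about (11.0, 2.8) to (10.2, 1.3), a distance of √(0.8² + 1.5²) ≈ 1.7.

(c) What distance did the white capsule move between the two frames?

1.6

The white capsule was near (10.1, 1.1) before and (8.5, 1.2) after, so it travelled √(1.6² + 0.1²) ≈ 1.6 units.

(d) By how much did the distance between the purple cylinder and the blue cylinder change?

-0.3

Before: roughly 4.5 units apart; after: 4.2. That's 0.3 units closer together.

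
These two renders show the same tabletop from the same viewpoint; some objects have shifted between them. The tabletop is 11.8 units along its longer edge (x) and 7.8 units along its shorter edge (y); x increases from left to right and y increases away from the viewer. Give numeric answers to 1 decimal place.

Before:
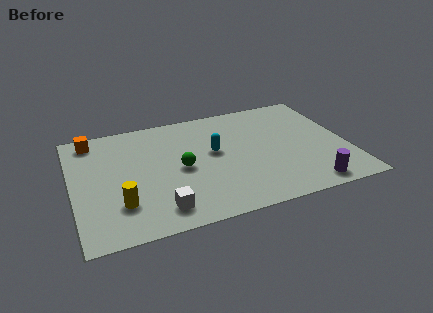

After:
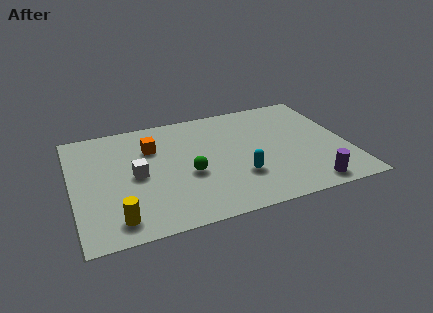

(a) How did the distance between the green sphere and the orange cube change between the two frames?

-2.1

They were about 4.8 units apart before and 2.7 after — 2.1 units closer together.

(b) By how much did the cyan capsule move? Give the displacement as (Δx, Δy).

(0.9, -2.0)

From the two frames, the cyan capsule sits at roughly (6.1, 4.4) before and (7.0, 2.4) after.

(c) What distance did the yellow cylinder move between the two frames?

0.9

From (1.9, 2.1) to (1.7, 1.2), the yellow cylinder covered √(0.2² + 0.9²) ≈ 0.9 units.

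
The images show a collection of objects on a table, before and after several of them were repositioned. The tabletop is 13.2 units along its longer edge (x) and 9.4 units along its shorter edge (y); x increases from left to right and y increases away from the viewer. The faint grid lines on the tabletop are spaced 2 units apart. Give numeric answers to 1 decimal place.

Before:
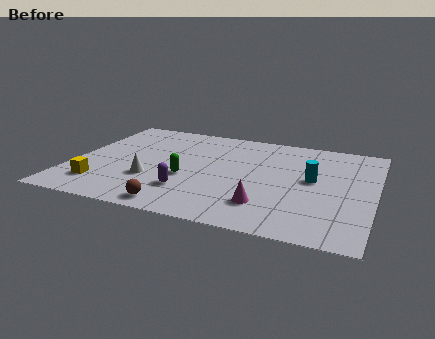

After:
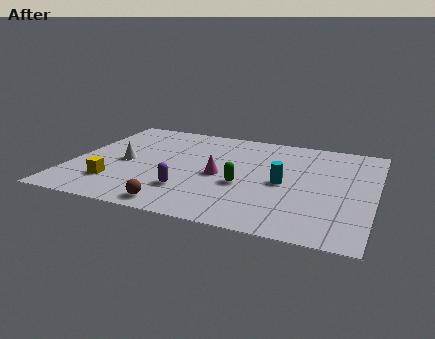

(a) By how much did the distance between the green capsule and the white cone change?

+3.7

They were about 1.6 units apart before and 5.3 after — 3.7 units further apart.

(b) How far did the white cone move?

1.8

From (3.6, 3.1) to (2.3, 4.4), the white cone covered √(1.3² + 1.3²) ≈ 1.8 units.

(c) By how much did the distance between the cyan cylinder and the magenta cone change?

-0.6

The distance was about 3.4 in the first image and 2.8 in the second, so they moved 0.6 units closer together.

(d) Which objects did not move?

the brown sphere and the purple capsule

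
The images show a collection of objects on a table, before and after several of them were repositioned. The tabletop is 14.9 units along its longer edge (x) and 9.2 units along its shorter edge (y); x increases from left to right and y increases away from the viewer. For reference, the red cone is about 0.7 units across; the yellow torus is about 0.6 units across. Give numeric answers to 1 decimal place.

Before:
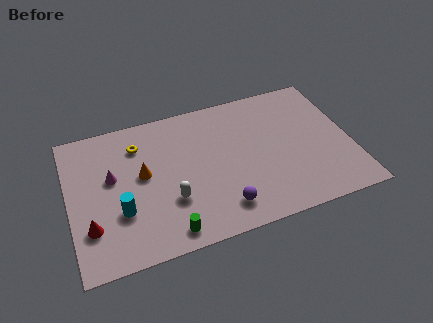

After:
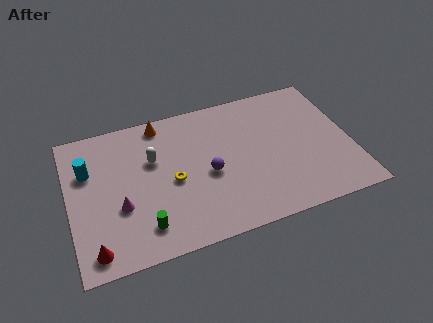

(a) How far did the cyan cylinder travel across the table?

3.4

From (2.6, 3.1) to (1.1, 6.2), the cyan cylinder covered √(1.5² + 3.1²) ≈ 3.4 units.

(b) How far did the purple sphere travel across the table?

2.5

The purple sphere moved from about (7.8, 1.7) to (7.3, 4.1), a distance of √(0.5² + 2.4²) ≈ 2.5.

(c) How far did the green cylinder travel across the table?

1.4

The green cylinder was near (4.9, 1.1) before and (3.7, 1.8) after, so it travelled √(1.2² + 0.7²) ≈ 1.4 units.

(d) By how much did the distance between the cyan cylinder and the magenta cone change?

+0.9

The distance was about 2.3 in the first image and 3.2 in the second, so they moved 0.9 units further apart.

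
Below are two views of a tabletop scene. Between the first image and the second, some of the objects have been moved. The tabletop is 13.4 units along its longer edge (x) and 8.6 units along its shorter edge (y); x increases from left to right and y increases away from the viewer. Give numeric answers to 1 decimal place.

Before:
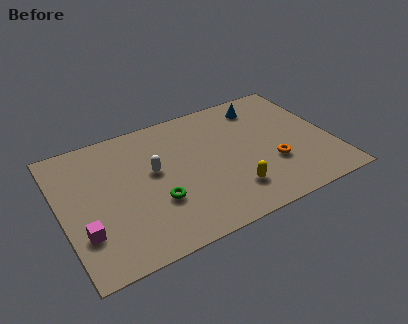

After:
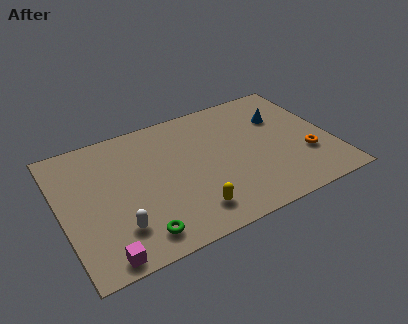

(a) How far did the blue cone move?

1.4

The blue cone was near (10.4, 7.1) before and (11.2, 5.9) after, so it travelled √(0.8² + 1.2²) ≈ 1.4 units.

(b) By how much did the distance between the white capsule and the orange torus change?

+3.5

Before: roughly 6.0 units apart; after: 9.5. That's 3.5 units further apart.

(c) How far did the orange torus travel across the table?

1.7

From (10.3, 2.9) to (12.0, 2.8), the orange torus covered √(1.7² + 0.1²) ≈ 1.7 units.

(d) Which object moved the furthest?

the white capsule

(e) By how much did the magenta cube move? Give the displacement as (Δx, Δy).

(0.7, -1.7)

The magenta cube started near (0.9, 2.5) and ended near (1.6, 0.8).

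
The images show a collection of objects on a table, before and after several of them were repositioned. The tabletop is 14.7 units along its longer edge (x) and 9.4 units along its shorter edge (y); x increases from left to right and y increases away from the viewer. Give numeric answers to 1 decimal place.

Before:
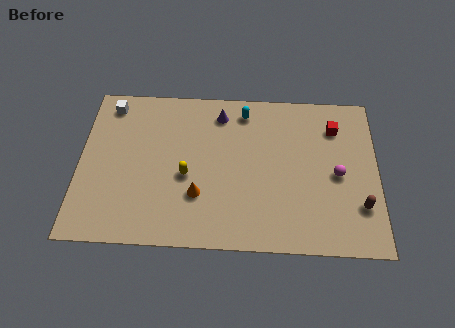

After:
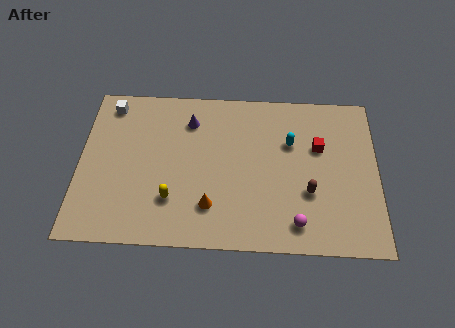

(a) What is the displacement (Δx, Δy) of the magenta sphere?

(-2.0, -2.9)

The magenta sphere was at about (12.7, 4.4) and moved to about (10.7, 1.5).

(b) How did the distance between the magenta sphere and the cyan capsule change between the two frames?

-1.1

They were about 5.8 units apart before and 4.7 after — 1.1 units closer together.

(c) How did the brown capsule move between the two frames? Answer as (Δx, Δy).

(-2.5, 0.7)

The brown capsule started near (13.8, 2.6) and ended near (11.3, 3.3).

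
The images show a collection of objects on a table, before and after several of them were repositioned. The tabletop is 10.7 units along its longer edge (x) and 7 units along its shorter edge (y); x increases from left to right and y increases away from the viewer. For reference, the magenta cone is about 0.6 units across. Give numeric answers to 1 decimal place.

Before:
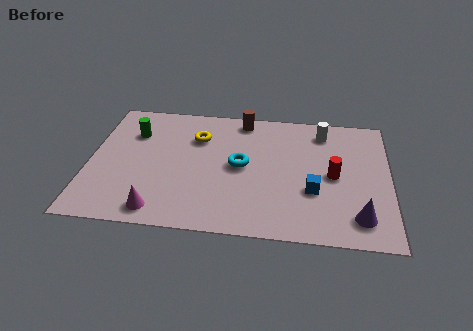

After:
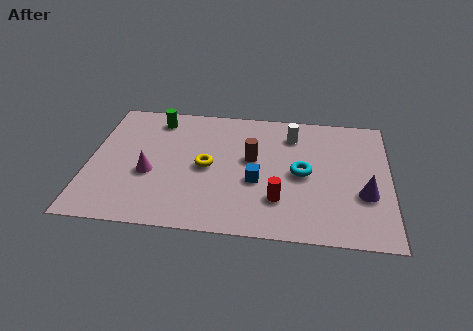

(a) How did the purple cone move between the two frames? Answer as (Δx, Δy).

(0.2, 1.2)

The purple cone started near (9.6, 1.3) and ended near (9.8, 2.5).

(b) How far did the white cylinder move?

1.1

The white cylinder was near (8.3, 5.8) before and (7.2, 5.5) after, so it travelled √(1.1² + 0.3²) ≈ 1.1 units.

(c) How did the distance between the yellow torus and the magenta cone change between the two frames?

-2.2

The distance was about 4.3 in the first image and 2.1 in the second, so they moved 2.2 units closer together.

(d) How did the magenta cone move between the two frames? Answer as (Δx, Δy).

(-0.4, 1.9)

From the two frames, the magenta cone sits at roughly (2.6, 0.9) before and (2.2, 2.8) after.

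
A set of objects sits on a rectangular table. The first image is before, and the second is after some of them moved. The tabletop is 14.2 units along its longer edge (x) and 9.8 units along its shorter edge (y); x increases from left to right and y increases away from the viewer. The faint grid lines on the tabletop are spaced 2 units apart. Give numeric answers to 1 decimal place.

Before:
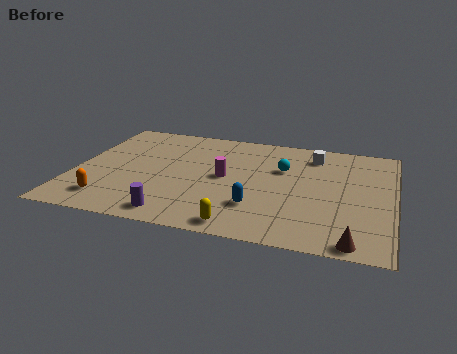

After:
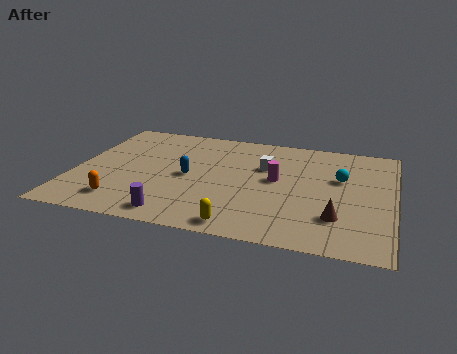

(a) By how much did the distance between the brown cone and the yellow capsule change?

-0.5

They were about 4.9 units apart before and 4.4 after — 0.5 units closer together.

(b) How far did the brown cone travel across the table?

2.0

The brown cone moved from about (12.6, 0.8) to (11.8, 2.6), a distance of √(0.8² + 1.8²) ≈ 2.0.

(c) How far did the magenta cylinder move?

2.3

The magenta cylinder was near (6.7, 5.0) before and (9.0, 5.3) after, so it travelled √(2.3² + 0.3²) ≈ 2.3 units.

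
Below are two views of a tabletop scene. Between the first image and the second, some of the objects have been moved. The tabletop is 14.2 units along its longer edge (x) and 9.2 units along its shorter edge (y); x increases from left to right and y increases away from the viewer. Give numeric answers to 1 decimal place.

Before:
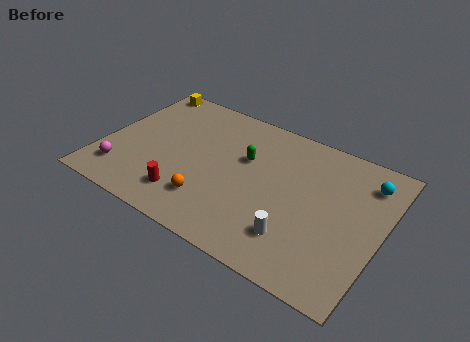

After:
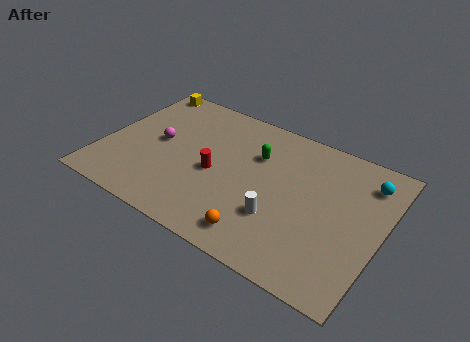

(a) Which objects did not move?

the yellow cube and the cyan sphere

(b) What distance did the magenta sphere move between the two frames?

3.2

The magenta sphere was near (1.3, 1.9) before and (2.7, 4.8) after, so it travelled √(1.4² + 2.9²) ≈ 3.2 units.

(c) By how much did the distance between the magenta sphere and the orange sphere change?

+2.2

The distance was about 4.6 in the first image and 6.8 in the second, so they moved 2.2 units further apart.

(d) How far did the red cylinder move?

2.5

From (4.7, 1.9) to (5.8, 4.1), the red cylinder covered √(1.1² + 2.2²) ≈ 2.5 units.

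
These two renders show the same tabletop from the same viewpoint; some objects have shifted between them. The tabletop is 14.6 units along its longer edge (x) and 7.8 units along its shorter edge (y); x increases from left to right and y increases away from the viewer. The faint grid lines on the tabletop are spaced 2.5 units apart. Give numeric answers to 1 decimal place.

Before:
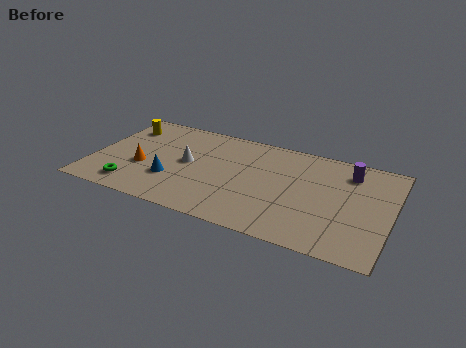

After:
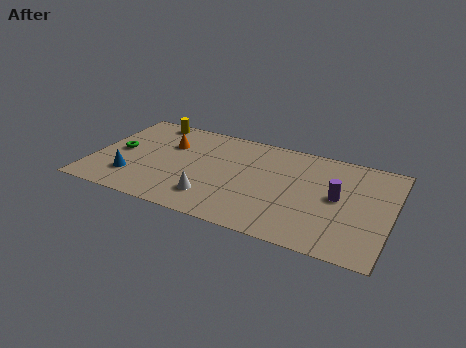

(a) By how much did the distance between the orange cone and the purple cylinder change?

-1.8

They were about 10.4 units apart before and 8.6 after — 1.8 units closer together.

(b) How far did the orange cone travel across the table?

2.5

From (2.5, 3.0) to (3.5, 5.3), the orange cone covered √(1.0² + 2.3²) ≈ 2.5 units.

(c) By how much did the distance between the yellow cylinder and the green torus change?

-1.5

Before: roughly 4.8 units apart; after: 3.3. That's 1.5 units closer together.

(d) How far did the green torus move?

2.8

From (2.2, 1.3) to (1.2, 3.9), the green torus covered √(1.0² + 2.6²) ≈ 2.8 units.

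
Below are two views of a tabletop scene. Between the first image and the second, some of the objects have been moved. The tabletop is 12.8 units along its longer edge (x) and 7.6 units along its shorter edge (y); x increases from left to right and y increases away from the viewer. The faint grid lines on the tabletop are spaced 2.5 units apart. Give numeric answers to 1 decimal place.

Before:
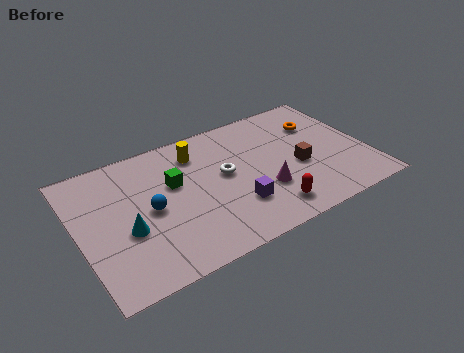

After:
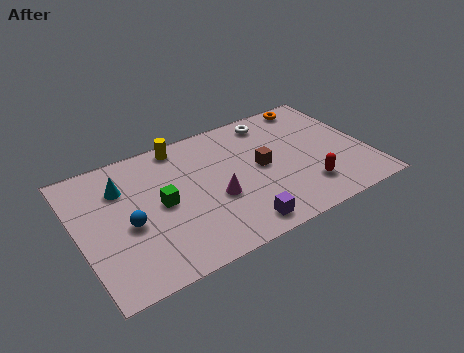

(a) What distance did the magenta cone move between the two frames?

2.2

The magenta cone was near (8.0, 2.5) before and (5.9, 3.0) after, so it travelled √(2.1² + 0.5²) ≈ 2.2 units.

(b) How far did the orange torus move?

1.4

From (11.0, 5.4) to (11.0, 6.8), the orange torus covered √(0.0² + 1.4²) ≈ 1.4 units.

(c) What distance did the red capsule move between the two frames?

1.9

From (8.0, 1.3) to (9.8, 1.8), the red capsule covered √(1.8² + 0.5²) ≈ 1.9 units.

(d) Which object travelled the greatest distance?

the white torus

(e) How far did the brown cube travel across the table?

1.7

From (9.7, 3.2) to (8.1, 3.9), the brown cube covered √(1.6² + 0.7²) ≈ 1.7 units.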